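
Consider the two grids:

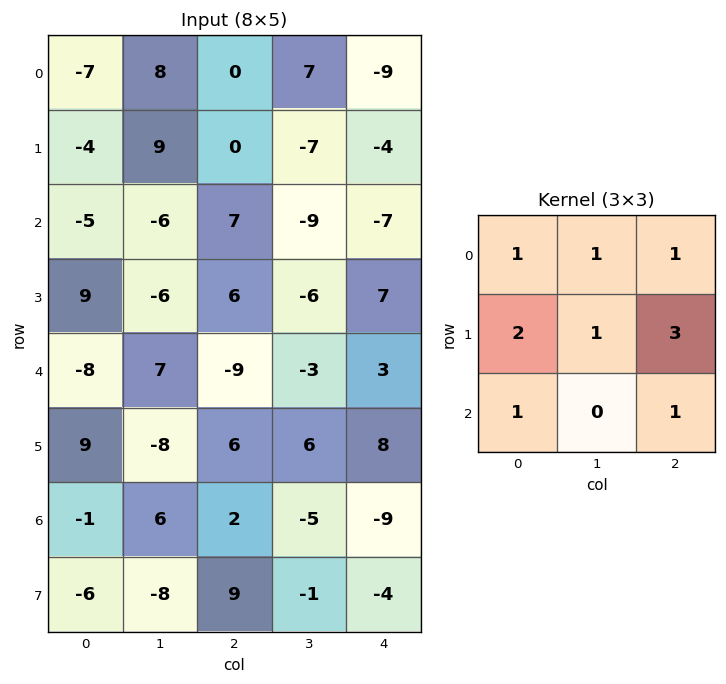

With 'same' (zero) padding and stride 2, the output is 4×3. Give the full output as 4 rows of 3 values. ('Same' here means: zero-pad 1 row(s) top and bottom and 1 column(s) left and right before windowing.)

26 39 -2
-24 -42 -42
8 -12 4
10 -6 -6

Output[0,0]: The receptive field on the zero-padded input at this output position is [0 0 0 / 0 -7 8 / 0 -4 9]. Elementwise product with the kernel and sum: 0·1 + 0·1 + 0·1 + 0·2 + -7·1 + 8·3 + 0·1 + 9·1.
Output[0,1]: The receptive field on the zero-padded input at this output position is [0 0 0 / 8 0 7 / 9 0 -7]. Elementwise product with the kernel and sum: 0·1 + 0·1 + 0·1 + 8·2 + 0·1 + 7·3 + 9·1 + -7·1.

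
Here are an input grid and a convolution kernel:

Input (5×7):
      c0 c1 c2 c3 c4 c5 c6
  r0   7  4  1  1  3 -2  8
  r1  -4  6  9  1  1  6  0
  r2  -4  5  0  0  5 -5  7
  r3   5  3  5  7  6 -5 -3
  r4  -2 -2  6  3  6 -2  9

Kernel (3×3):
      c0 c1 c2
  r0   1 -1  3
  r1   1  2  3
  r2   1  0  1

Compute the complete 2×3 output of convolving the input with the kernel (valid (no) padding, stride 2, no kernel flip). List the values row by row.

Output[0,0]: The receptive field on the input at this output position is [7 4 1 / -4 6 9 / -4 5 0]. Elementwise product with the kernel and sum: 7·1 + 4·-1 + 1·3 + -4·1 + 6·2 + 9·3 + -4·1 + 0·1.
Output[0,1]: The receptive field on the input at this output position is [1 1 3 / 9 1 1 / 0 0 5]. Elementwise product with the kernel and sum: 1·1 + 1·-1 + 3·3 + 9·1 + 1·2 + 1·3 + 0·1 + 5·1.

37 28 54
21 64 33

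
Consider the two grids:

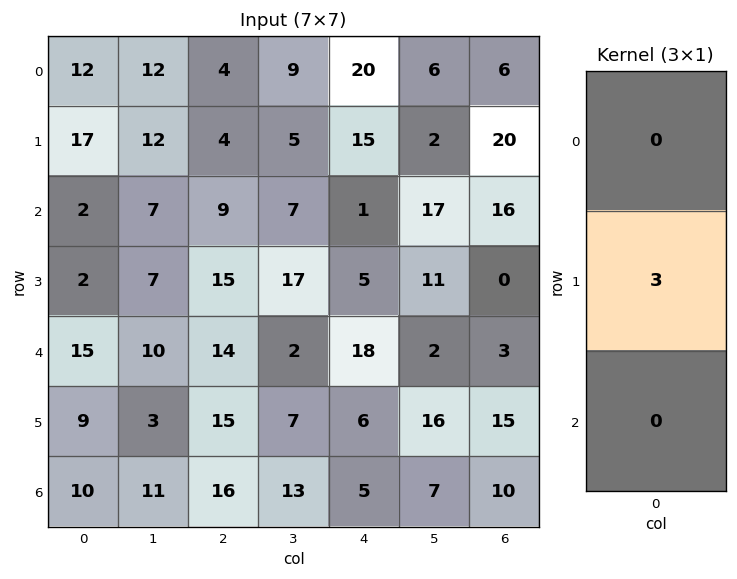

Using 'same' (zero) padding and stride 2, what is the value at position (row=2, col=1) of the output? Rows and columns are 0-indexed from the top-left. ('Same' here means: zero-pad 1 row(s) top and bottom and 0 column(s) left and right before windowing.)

42

The receptive field on the zero-padded input at this output position is [15 / 14 / 15]. Elementwise product with the kernel and sum: 14·3.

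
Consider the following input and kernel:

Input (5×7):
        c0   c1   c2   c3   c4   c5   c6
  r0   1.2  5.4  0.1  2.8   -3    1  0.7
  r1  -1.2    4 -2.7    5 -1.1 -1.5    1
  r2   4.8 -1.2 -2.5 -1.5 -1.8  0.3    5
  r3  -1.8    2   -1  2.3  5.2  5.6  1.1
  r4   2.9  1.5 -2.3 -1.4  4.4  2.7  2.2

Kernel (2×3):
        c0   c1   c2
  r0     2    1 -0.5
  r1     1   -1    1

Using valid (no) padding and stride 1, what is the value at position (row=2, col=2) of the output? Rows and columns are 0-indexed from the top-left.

-3.7

The receptive field on the input at this output position is [-2.5 -1.5 -1.8 / -1 2.3 5.2]. Elementwise product with the kernel and sum: -2.5·2 + -1.5·1 + -1.8·-0.5 + -1·1 + 2.3·-1 + 5.2·1.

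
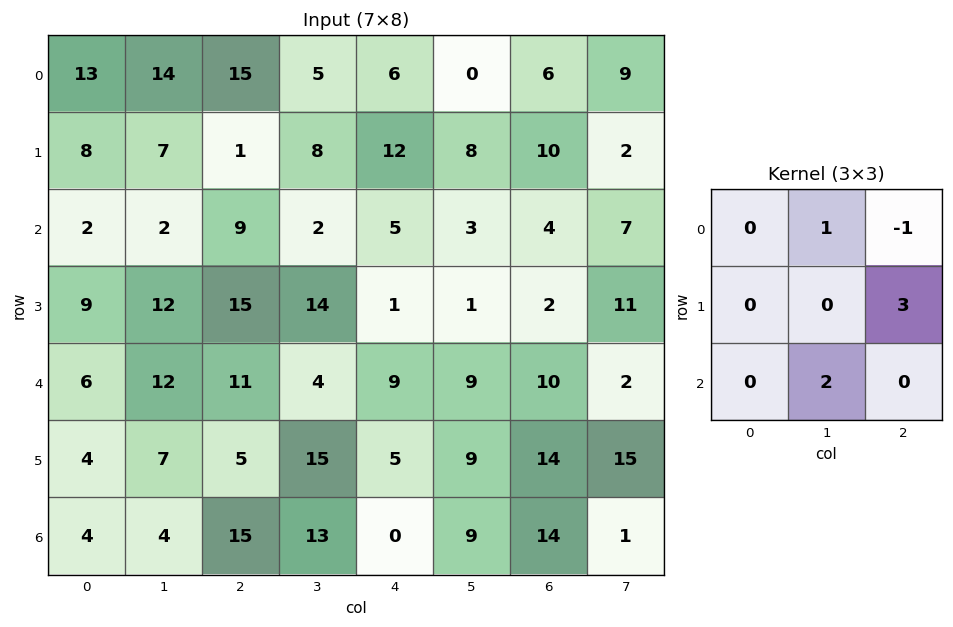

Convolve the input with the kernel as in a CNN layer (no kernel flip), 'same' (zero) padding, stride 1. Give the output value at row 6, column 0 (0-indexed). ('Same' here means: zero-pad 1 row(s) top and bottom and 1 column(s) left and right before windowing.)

9

The receptive field on the zero-padded input at this output position is [0 4 7 / 0 4 4 / 0 0 0]. Elementwise product with the kernel and sum: 4·1 + 7·-1 + 4·3 + 0·2.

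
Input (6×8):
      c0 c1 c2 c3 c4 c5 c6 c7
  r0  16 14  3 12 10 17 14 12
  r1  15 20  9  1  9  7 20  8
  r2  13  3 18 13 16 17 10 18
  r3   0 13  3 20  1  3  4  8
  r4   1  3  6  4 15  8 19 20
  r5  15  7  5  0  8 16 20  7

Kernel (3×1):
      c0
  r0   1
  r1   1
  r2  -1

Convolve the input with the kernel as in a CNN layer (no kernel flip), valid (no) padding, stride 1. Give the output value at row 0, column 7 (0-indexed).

2

The receptive field on the input at this output position is [12 / 8 / 18]. Elementwise product with the kernel and sum: 12·1 + 8·1 + 18·-1.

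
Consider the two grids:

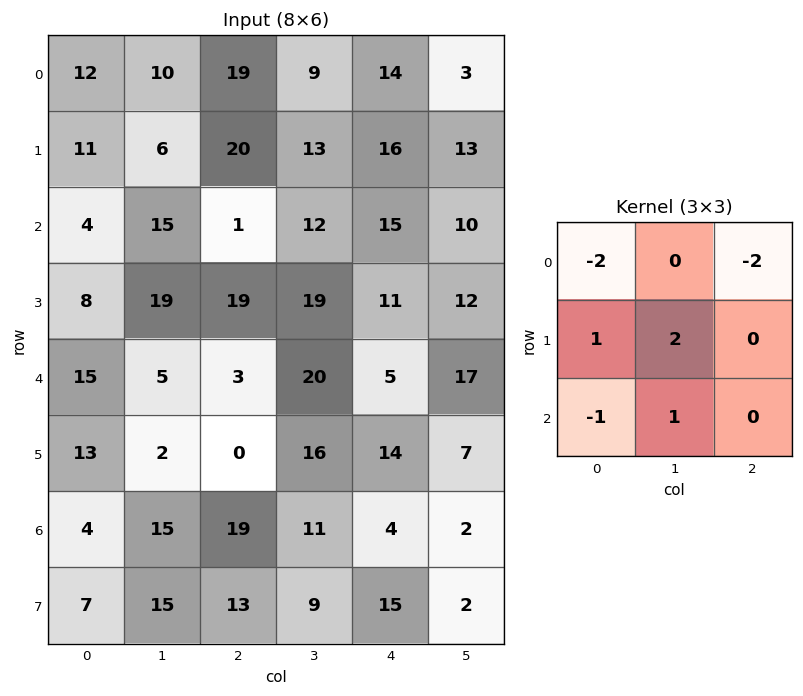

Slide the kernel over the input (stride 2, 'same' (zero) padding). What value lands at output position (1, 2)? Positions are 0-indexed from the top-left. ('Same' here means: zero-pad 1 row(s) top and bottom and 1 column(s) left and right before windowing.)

The receptive field on the zero-padded input at this output position is [13 16 13 / 12 15 10 / 19 11 12]. Elementwise product with the kernel and sum: 13·-2 + 13·-2 + 12·1 + 15·2 + 19·-1 + 11·1.

-18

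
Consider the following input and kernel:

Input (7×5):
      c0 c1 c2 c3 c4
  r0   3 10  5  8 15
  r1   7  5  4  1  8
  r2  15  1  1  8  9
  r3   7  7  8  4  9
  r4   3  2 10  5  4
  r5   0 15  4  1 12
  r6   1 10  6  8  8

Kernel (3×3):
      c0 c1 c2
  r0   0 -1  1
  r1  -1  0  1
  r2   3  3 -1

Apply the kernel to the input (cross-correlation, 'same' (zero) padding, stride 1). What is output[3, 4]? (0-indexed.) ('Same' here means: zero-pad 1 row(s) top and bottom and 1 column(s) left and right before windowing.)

14

The receptive field on the zero-padded input at this output position is [8 9 0 / 4 9 0 / 5 4 0]. Elementwise product with the kernel and sum: 9·-1 + 0·1 + 4·-1 + 0·1 + 5·3 + 4·3 + 0·-1.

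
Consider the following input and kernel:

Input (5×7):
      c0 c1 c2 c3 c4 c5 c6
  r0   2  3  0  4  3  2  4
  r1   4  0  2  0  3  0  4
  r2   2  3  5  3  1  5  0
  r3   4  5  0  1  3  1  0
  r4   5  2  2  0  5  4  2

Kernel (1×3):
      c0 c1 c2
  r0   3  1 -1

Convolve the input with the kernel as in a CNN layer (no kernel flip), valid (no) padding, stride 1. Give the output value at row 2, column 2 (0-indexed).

The receptive field on the input at this output position is [5 3 1]. Elementwise product with the kernel and sum: 5·3 + 3·1 + 1·-1.

17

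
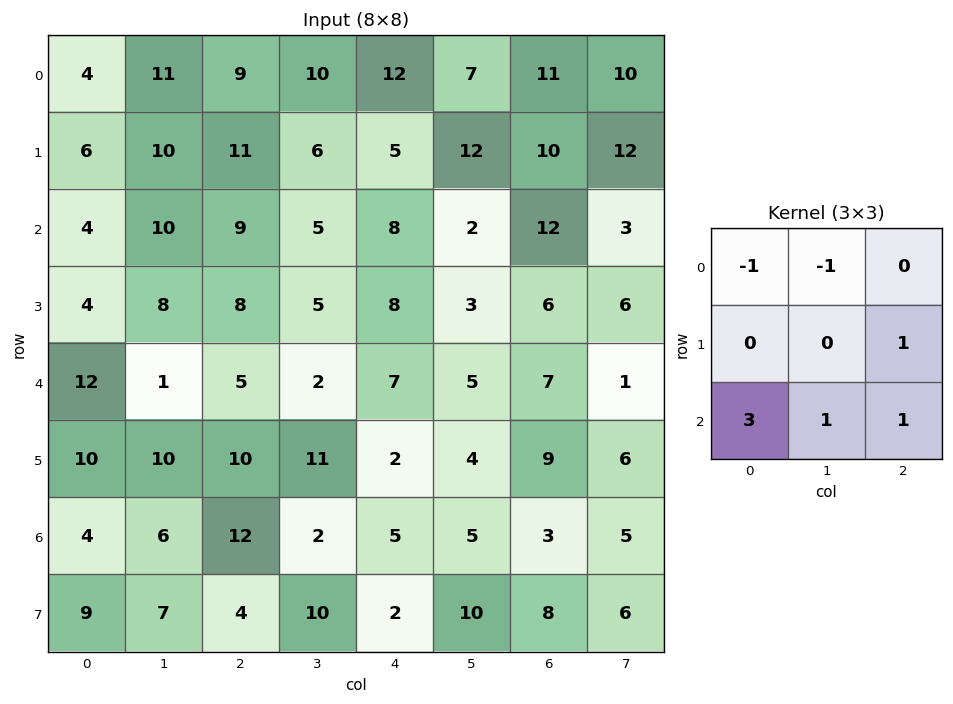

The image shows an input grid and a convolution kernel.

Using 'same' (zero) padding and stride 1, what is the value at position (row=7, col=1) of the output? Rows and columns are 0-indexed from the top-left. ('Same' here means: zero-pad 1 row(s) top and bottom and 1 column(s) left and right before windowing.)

-6

The receptive field on the zero-padded input at this output position is [4 6 12 / 9 7 4 / 0 0 0]. Elementwise product with the kernel and sum: 4·-1 + 6·-1 + 4·1 + 0·3 + 0·1 + 0·1.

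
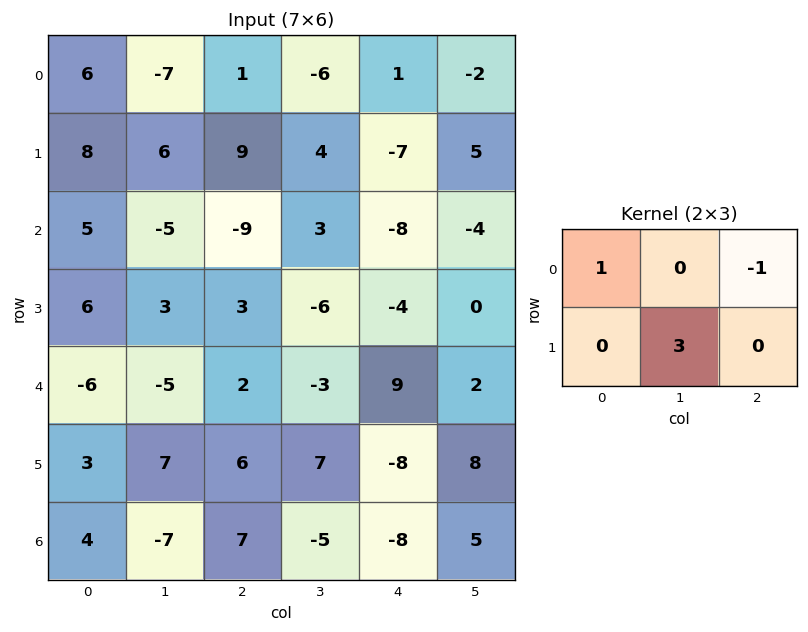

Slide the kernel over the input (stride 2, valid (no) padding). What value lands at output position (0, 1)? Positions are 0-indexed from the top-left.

12

The receptive field on the input at this output position is [1 -6 1 / 9 4 -7]. Elementwise product with the kernel and sum: 1·1 + 1·-1 + 4·3.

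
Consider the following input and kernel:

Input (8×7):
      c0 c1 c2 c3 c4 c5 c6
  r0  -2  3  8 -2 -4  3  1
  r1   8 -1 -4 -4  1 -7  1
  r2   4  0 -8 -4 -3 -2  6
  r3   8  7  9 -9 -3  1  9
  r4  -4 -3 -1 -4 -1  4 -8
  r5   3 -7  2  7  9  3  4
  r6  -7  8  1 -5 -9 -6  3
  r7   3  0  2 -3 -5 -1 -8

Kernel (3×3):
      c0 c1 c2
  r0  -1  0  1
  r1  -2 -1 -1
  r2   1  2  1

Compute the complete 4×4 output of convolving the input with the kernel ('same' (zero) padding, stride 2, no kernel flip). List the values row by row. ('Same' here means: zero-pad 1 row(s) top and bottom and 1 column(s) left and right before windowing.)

14 -25 -4 -12
18 25 -4 24
13 -1 43 10
-2 3 7 -11

Output[0,0]: The receptive field on the zero-padded input at this output position is [0 0 0 / 0 -2 3 / 0 8 -1]. Elementwise product with the kernel and sum: 0·-1 + 0·1 + 0·-2 + -2·-1 + 3·-1 + 0·1 + 8·2 + -1·1.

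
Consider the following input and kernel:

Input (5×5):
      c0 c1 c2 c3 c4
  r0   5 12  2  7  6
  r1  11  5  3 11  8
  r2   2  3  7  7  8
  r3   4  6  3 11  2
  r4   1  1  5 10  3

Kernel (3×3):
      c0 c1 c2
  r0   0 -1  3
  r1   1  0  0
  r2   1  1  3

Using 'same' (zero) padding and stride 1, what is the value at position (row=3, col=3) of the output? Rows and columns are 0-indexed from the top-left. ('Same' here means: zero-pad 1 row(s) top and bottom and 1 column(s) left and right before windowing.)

44

The receptive field on the zero-padded input at this output position is [7 7 8 / 3 11 2 / 5 10 3]. Elementwise product with the kernel and sum: 7·-1 + 8·3 + 3·1 + 5·1 + 10·1 + 3·3.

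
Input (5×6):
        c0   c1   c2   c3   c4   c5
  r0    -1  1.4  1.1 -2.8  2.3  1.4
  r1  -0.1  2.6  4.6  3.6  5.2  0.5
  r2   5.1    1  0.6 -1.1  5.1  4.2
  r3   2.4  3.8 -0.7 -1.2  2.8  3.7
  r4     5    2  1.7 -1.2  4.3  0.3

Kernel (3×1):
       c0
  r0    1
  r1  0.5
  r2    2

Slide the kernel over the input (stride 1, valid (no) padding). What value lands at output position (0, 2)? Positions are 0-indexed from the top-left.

4.6

The receptive field on the input at this output position is [1.1 / 4.6 / 0.6]. Elementwise product with the kernel and sum: 1.1·1 + 4.6·0.5 + 0.6·2.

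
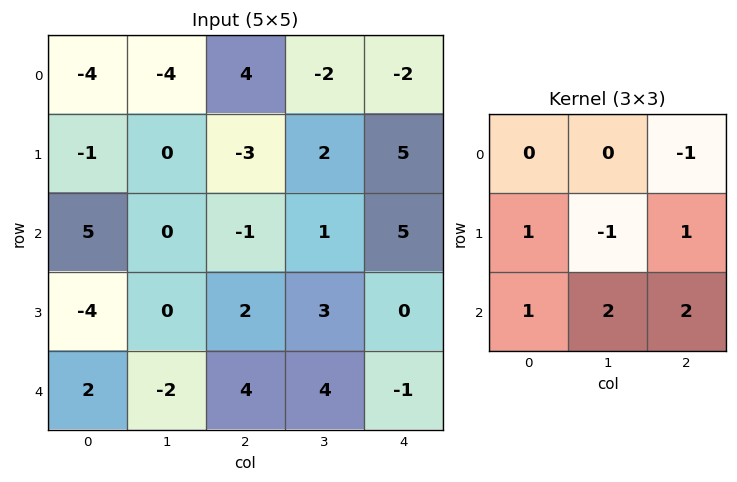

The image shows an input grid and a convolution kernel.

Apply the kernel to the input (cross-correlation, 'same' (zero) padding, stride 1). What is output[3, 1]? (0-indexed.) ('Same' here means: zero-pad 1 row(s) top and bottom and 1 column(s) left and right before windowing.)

The receptive field on the zero-padded input at this output position is [5 0 -1 / -4 0 2 / 2 -2 4]. Elementwise product with the kernel and sum: -1·-1 + -4·1 + 0·-1 + 2·1 + 2·1 + -2·2 + 4·2.

5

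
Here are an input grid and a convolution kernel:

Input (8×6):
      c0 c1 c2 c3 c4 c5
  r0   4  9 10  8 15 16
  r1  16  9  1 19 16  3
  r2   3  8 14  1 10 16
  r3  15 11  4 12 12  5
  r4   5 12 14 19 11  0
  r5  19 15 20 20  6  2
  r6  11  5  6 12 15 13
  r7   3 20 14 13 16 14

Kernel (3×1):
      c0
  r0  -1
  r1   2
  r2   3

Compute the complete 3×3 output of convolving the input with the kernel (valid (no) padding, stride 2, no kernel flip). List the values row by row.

37 34 47
42 36 47
66 44 46

Output[0,0]: The receptive field on the input at this output position is [4 / 16 / 3]. Elementwise product with the kernel and sum: 4·-1 + 16·2 + 3·3.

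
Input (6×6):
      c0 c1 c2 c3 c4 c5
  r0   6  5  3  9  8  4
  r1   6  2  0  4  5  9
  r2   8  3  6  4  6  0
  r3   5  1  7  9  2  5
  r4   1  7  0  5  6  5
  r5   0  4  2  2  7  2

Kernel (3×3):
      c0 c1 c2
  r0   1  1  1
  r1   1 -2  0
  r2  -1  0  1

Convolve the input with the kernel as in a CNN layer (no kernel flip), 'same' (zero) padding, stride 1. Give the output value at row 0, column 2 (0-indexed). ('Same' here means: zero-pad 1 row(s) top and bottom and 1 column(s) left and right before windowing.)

1

The receptive field on the zero-padded input at this output position is [0 0 0 / 5 3 9 / 2 0 4]. Elementwise product with the kernel and sum: 0·1 + 0·1 + 0·1 + 5·1 + 3·-2 + 2·-1 + 4·1.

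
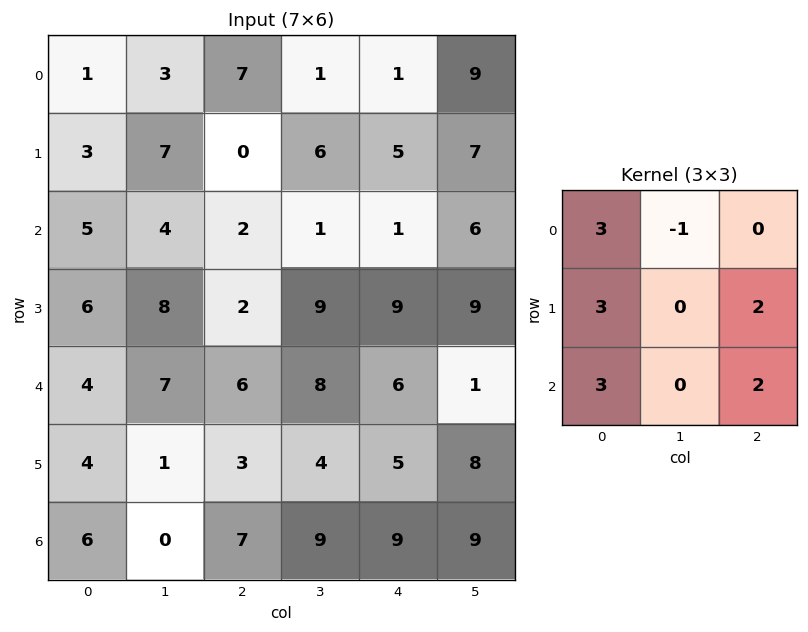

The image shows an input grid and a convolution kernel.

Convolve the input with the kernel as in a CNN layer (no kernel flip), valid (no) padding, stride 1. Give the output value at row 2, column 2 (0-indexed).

The receptive field on the input at this output position is [2 1 1 / 2 9 9 / 6 8 6]. Elementwise product with the kernel and sum: 2·3 + 1·-1 + 2·3 + 9·2 + 6·3 + 6·2.

59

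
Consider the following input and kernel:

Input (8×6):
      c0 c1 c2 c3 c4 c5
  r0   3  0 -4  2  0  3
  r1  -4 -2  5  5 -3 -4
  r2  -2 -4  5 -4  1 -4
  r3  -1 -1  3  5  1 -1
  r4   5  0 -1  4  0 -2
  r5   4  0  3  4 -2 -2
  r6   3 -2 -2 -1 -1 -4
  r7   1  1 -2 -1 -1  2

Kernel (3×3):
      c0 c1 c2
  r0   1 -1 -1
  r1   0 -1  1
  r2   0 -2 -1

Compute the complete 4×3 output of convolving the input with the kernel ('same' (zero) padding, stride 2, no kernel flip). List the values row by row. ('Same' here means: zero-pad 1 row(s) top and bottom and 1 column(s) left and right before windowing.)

7 -9 13
7 -32 6
-11 -14 9
-12 -1 5

Output[0,0]: The receptive field on the zero-padded input at this output position is [0 0 0 / 0 3 0 / 0 -4 -2]. Elementwise product with the kernel and sum: 0·1 + 0·-1 + 0·-1 + 3·-1 + 0·1 + -4·-2 + -2·-1.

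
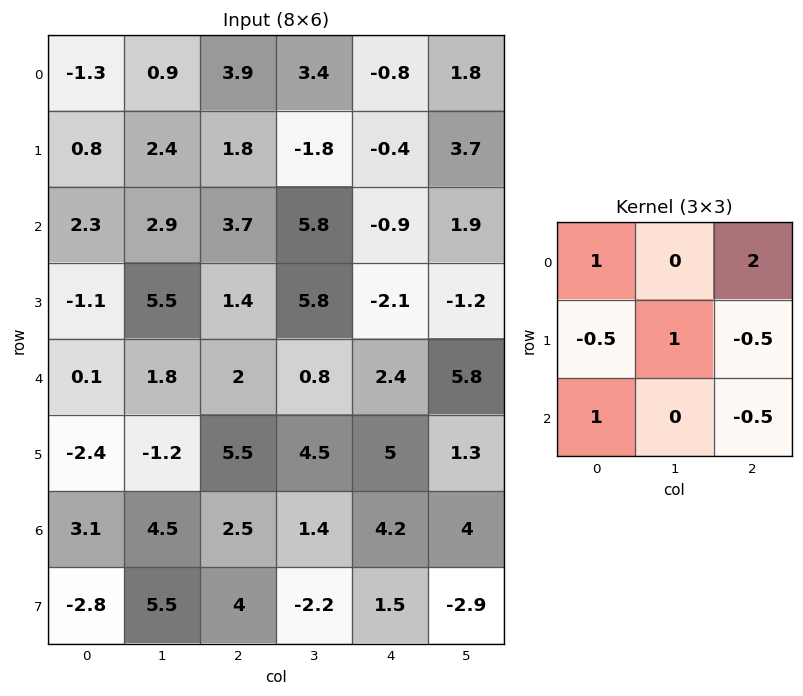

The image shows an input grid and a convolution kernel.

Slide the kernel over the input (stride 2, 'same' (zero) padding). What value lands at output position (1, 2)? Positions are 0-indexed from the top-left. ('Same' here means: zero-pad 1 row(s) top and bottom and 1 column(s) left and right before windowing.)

7.25

The receptive field on the zero-padded input at this output position is [-1.8 -0.4 3.7 / 5.8 -0.9 1.9 / 5.8 -2.1 -1.2]. Elementwise product with the kernel and sum: -1.8·1 + 3.7·2 + 5.8·-0.5 + -0.9·1 + 1.9·-0.5 + 5.8·1 + -1.2·-0.5.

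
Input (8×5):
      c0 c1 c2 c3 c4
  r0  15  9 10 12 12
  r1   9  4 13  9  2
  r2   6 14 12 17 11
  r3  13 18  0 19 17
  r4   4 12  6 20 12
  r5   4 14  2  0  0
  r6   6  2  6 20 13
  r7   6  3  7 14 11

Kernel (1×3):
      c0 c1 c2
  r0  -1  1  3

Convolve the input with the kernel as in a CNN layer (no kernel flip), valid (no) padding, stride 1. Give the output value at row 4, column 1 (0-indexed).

The receptive field on the input at this output position is [12 6 20]. Elementwise product with the kernel and sum: 12·-1 + 6·1 + 20·3.

54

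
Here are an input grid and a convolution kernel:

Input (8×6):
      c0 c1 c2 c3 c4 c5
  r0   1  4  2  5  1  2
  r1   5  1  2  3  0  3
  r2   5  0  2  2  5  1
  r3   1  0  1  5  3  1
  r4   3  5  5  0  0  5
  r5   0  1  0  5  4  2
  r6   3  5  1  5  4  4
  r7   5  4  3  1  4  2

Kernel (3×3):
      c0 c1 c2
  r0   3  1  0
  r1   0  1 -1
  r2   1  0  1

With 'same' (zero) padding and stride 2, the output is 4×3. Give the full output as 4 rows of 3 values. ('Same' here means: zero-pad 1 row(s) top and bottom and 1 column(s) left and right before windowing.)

Output[0,0]: The receptive field on the zero-padded input at this output position is [0 0 0 / 0 1 4 / 0 5 1]. Elementwise product with the kernel and sum: 0·3 + 0·1 + 1·1 + 4·-1 + 0·1 + 1·1.

-2 1 5
10 10 19
0 12 20
2 4 22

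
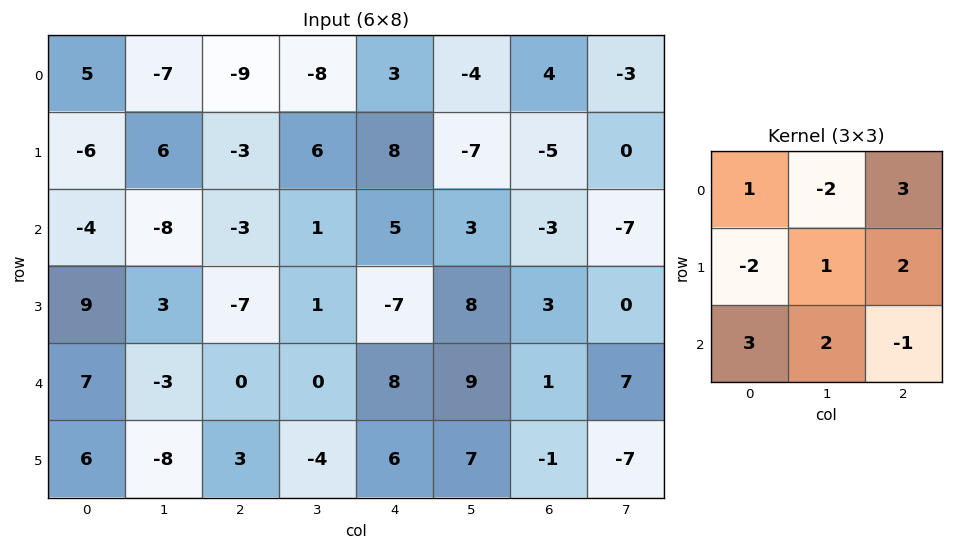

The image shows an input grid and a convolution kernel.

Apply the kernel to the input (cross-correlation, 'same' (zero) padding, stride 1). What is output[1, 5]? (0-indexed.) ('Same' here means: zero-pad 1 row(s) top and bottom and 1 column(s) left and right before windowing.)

14

The receptive field on the zero-padded input at this output position is [3 -4 4 / 8 -7 -5 / 5 3 -3]. Elementwise product with the kernel and sum: 3·1 + -4·-2 + 4·3 + 8·-2 + -7·1 + -5·2 + 5·3 + 3·2 + -3·-1.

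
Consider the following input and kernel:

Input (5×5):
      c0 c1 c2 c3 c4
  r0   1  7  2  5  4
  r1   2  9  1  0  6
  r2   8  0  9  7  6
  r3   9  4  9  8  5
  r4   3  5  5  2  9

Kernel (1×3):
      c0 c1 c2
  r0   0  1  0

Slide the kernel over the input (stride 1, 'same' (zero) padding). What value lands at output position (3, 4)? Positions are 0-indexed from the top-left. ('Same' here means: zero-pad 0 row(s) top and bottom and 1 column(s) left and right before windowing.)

The receptive field on the zero-padded input at this output position is [8 5 0]. Elementwise product with the kernel and sum: 5·1.

5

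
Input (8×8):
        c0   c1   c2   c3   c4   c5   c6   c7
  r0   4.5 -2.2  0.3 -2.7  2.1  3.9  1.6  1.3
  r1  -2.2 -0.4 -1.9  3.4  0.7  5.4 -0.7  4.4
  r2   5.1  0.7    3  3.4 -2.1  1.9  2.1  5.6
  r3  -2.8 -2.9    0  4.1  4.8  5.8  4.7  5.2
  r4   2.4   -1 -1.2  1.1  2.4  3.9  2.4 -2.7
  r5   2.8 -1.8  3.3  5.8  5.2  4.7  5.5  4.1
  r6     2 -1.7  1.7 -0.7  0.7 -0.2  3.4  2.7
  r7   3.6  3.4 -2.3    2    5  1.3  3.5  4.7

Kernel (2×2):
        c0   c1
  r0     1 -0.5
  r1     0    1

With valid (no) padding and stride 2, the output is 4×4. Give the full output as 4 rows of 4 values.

5.2 5.05 5.55 5.35
1.85 5.4 2.75 4.5
1.1 4.05 5.15 7.85
6.25 4.05 2.1 6.75

Output[0,0]: The receptive field on the input at this output position is [4.5 -2.2 / -2.2 -0.4]. Elementwise product with the kernel and sum: 4.5·1 + -2.2·-0.5 + -0.4·1.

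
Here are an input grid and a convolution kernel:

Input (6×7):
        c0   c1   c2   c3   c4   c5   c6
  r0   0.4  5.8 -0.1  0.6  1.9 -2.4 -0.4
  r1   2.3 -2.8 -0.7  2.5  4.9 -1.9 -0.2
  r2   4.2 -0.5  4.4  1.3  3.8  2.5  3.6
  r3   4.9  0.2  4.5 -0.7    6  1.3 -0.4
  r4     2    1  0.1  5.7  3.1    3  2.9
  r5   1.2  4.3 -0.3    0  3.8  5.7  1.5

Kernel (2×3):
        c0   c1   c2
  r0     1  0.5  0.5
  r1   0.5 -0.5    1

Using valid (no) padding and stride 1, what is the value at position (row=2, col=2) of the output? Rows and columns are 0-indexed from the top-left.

15.55

The receptive field on the input at this output position is [4.4 1.3 3.8 / 4.5 -0.7 6]. Elementwise product with the kernel and sum: 4.4·1 + 1.3·0.5 + 3.8·0.5 + 4.5·0.5 + -0.7·-0.5 + 6·1.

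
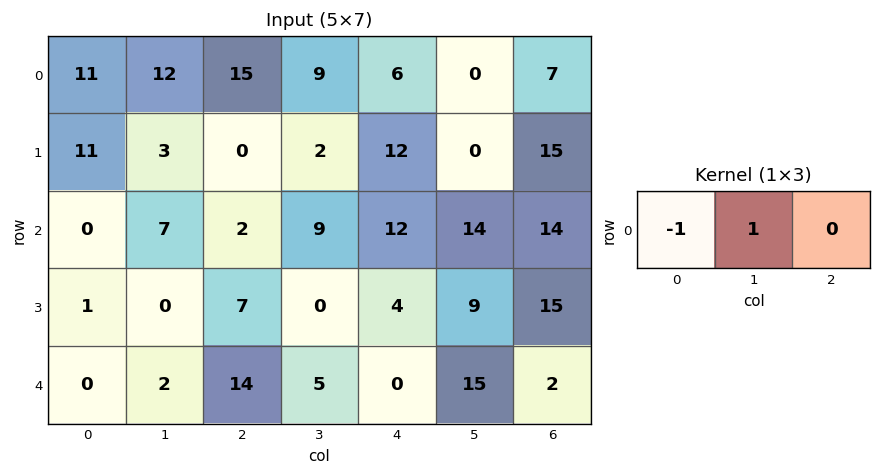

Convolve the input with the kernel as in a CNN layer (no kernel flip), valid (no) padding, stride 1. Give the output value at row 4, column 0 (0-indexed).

2

The receptive field on the input at this output position is [0 2 14]. Elementwise product with the kernel and sum: 0·-1 + 2·1.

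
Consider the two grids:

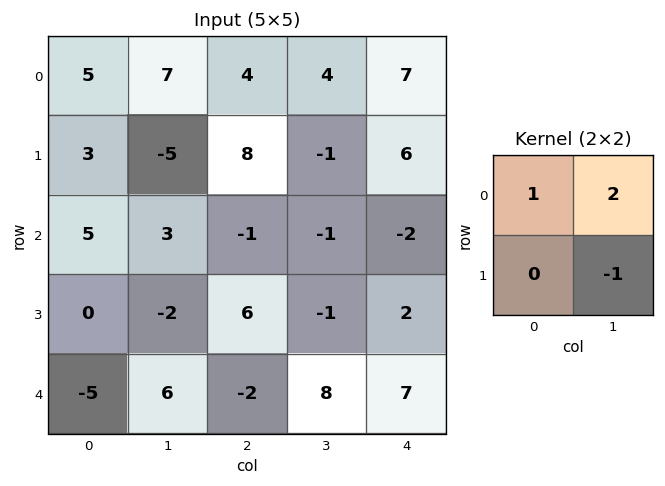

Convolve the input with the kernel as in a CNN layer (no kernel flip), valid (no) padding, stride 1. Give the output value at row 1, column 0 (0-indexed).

The receptive field on the input at this output position is [3 -5 / 5 3]. Elementwise product with the kernel and sum: 3·1 + -5·2 + 3·-1.

-10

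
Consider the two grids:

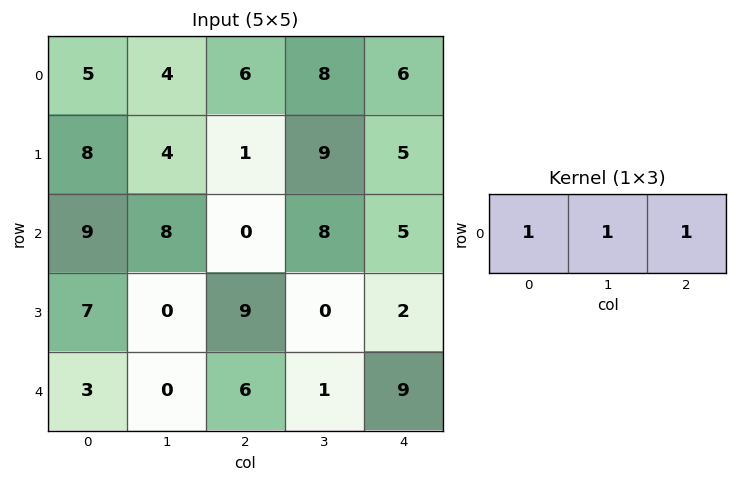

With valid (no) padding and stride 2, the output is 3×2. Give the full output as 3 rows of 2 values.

15 20
17 13
9 16

Output[0,0]: The receptive field on the input at this output position is [5 4 6]. Elementwise product with the kernel and sum: 5·1 + 4·1 + 6·1.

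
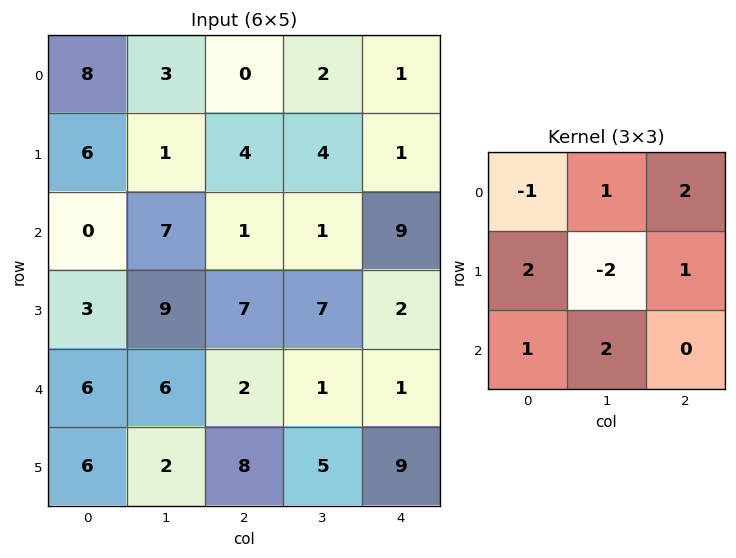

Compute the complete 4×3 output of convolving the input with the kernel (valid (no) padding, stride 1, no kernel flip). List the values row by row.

23 8 8
11 47 32
22 17 24
32 39 25

Output[0,0]: The receptive field on the input at this output position is [8 3 0 / 6 1 4 / 0 7 1]. Elementwise product with the kernel and sum: 8·-1 + 3·1 + 0·2 + 6·2 + 1·-2 + 4·1 + 0·1 + 7·2.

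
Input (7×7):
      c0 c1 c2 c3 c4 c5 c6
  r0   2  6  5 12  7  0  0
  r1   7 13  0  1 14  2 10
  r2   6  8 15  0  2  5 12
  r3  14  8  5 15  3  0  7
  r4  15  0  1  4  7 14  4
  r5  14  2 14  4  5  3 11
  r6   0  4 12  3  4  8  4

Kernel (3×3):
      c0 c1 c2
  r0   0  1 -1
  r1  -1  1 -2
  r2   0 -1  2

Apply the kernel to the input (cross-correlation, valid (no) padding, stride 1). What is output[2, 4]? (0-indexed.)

The receptive field on the input at this output position is [2 5 12 / 3 0 7 / 7 14 4]. Elementwise product with the kernel and sum: 5·1 + 12·-1 + 3·-1 + 0·1 + 7·-2 + 14·-1 + 4·2.

-30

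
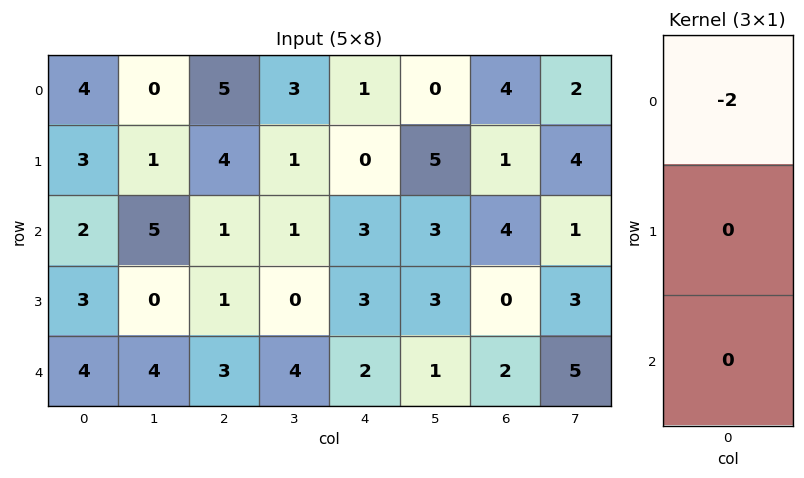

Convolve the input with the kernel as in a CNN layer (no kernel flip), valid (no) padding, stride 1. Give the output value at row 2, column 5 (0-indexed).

-6

The receptive field on the input at this output position is [3 / 3 / 1]. Elementwise product with the kernel and sum: 3·-2.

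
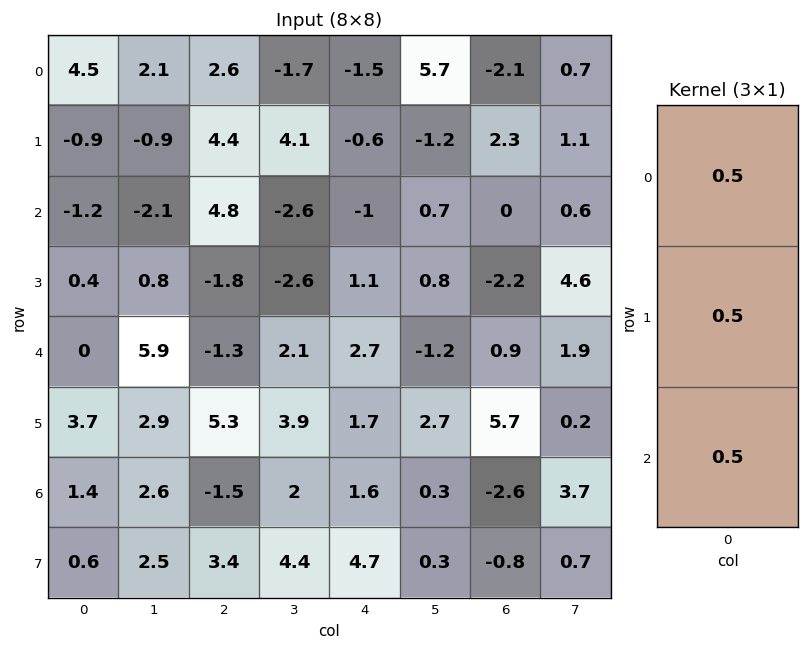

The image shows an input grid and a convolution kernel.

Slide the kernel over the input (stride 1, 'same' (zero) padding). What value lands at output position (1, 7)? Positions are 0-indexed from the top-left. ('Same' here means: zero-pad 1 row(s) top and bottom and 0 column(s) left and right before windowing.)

1.2

The receptive field on the zero-padded input at this output position is [0.7 / 1.1 / 0.6]. Elementwise product with the kernel and sum: 0.7·0.5 + 1.1·0.5 + 0.6·0.5.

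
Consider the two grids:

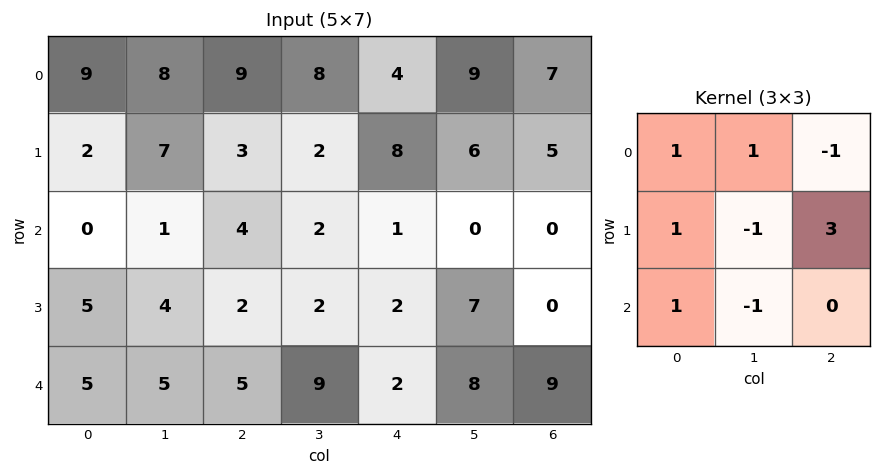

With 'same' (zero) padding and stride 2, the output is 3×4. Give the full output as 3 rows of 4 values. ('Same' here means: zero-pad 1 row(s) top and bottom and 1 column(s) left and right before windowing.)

Output[0,0]: The receptive field on the zero-padded input at this output position is [0 0 0 / 0 9 8 / 0 2 7]. Elementwise product with the kernel and sum: 0·1 + 0·1 + 0·-1 + 0·1 + 9·-1 + 8·3 + 0·1 + 2·-1.

13 27 25 3
-7 13 5 18
11 31 28 6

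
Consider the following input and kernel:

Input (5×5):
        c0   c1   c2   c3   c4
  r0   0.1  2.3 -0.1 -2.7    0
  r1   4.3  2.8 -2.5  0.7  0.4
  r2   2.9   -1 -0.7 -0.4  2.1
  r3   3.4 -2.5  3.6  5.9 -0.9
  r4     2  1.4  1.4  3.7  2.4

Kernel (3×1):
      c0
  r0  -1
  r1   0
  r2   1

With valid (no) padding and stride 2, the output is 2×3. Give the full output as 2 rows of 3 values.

2.8 -0.6 2.1
-0.9 2.1 0.3

Output[0,0]: The receptive field on the input at this output position is [0.1 / 4.3 / 2.9]. Elementwise product with the kernel and sum: 0.1·-1 + 2.9·1.
Output[0,1]: The receptive field on the input at this output position is [-0.1 / -2.5 / -0.7]. Elementwise product with the kernel and sum: -0.1·-1 + -0.7·1.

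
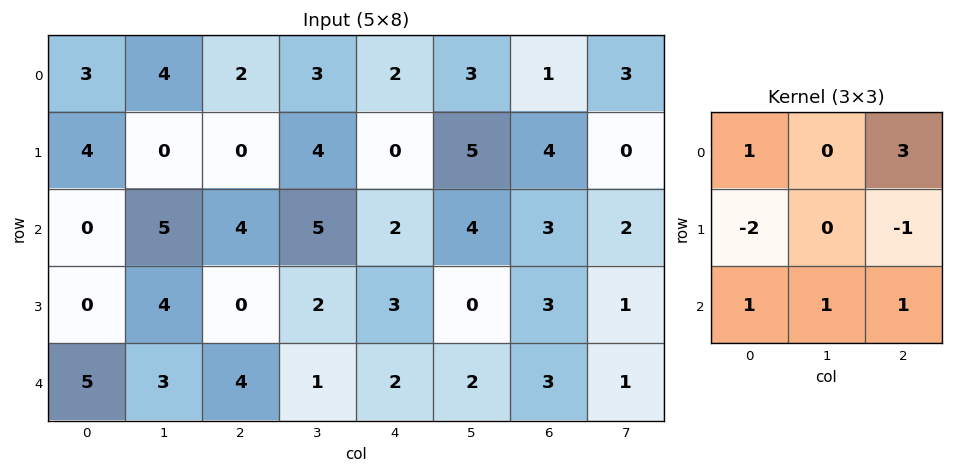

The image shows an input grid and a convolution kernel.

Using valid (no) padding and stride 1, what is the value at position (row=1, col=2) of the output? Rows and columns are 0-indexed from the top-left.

The receptive field on the input at this output position is [0 4 0 / 4 5 2 / 0 2 3]. Elementwise product with the kernel and sum: 0·1 + 0·3 + 4·-2 + 2·-1 + 0·1 + 2·1 + 3·1.

-5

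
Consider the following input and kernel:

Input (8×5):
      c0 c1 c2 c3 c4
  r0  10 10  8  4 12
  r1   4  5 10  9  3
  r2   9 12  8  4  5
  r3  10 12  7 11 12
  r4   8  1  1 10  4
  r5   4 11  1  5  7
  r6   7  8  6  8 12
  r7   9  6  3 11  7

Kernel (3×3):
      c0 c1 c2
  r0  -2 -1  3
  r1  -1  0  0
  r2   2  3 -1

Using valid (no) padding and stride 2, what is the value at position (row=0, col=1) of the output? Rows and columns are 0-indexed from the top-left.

The receptive field on the input at this output position is [8 4 12 / 10 9 3 / 8 4 5]. Elementwise product with the kernel and sum: 8·-2 + 4·-1 + 12·3 + 10·-1 + 8·2 + 4·3 + 5·-1.

29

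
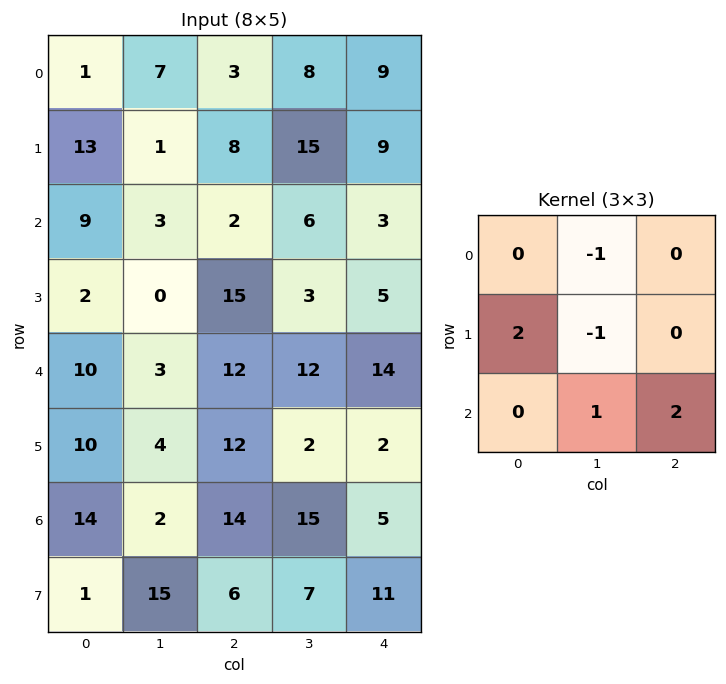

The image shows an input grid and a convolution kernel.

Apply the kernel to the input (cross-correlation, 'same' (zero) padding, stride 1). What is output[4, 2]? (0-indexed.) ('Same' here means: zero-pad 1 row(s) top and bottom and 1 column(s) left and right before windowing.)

-5

The receptive field on the zero-padded input at this output position is [0 15 3 / 3 12 12 / 4 12 2]. Elementwise product with the kernel and sum: 15·-1 + 3·2 + 12·-1 + 12·1 + 2·2.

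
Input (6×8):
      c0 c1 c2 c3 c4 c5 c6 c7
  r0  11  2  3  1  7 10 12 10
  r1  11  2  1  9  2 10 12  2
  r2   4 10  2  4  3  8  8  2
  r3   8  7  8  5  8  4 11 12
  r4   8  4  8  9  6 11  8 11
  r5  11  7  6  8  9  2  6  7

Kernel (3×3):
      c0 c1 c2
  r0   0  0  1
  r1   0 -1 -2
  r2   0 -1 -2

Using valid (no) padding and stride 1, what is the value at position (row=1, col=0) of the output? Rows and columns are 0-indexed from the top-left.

-36

The receptive field on the input at this output position is [11 2 1 / 4 10 2 / 8 7 8]. Elementwise product with the kernel and sum: 1·1 + 10·-1 + 2·-2 + 7·-1 + 8·-2.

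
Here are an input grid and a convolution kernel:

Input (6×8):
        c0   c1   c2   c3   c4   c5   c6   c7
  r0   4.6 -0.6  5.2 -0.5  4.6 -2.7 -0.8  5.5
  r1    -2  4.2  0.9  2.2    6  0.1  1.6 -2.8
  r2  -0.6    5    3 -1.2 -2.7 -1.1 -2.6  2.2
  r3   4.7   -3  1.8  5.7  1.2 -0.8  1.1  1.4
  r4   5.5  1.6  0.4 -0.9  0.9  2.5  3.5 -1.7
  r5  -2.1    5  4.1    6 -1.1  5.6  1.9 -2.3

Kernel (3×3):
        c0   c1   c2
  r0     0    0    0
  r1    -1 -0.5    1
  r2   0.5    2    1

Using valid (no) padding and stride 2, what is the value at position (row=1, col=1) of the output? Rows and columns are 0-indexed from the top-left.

The receptive field on the input at this output position is [3 -1.2 -2.7 / 1.8 5.7 1.2 / 0.4 -0.9 0.9]. Elementwise product with the kernel and sum: 1.8·-1 + 5.7·-0.5 + 1.2·1 + 0.4·0.5 + -0.9·2 + 0.9·1.

-4.15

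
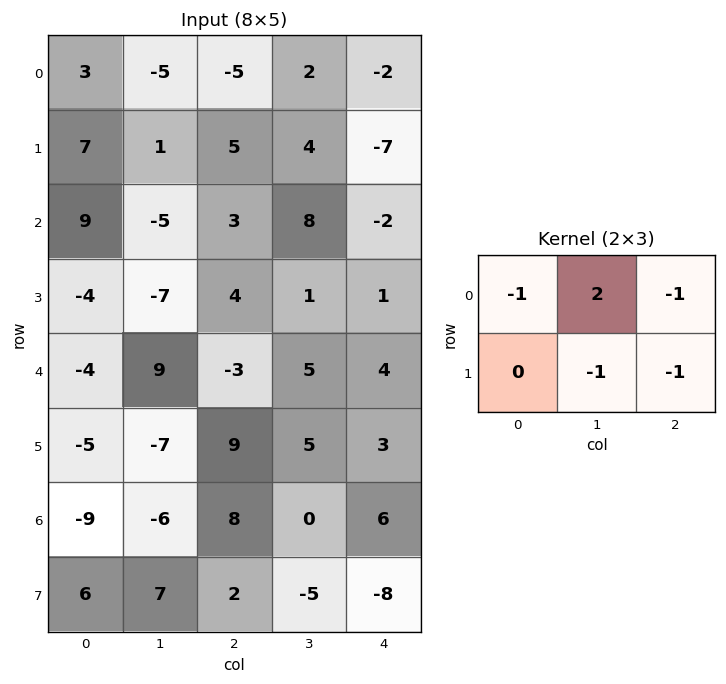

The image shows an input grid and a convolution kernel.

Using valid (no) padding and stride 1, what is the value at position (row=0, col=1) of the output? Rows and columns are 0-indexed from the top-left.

-16

The receptive field on the input at this output position is [-5 -5 2 / 1 5 4]. Elementwise product with the kernel and sum: -5·-1 + -5·2 + 2·-1 + 5·-1 + 4·-1.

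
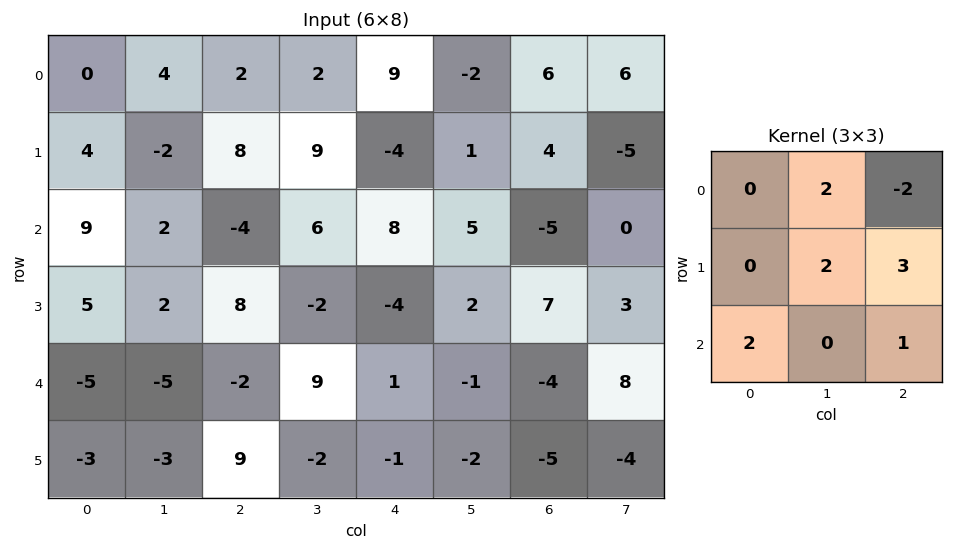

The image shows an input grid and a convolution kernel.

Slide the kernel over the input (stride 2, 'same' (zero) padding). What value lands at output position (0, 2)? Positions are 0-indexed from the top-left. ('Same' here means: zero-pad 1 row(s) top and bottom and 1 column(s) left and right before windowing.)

31

The receptive field on the zero-padded input at this output position is [0 0 0 / 2 9 -2 / 9 -4 1]. Elementwise product with the kernel and sum: 0·2 + 0·-2 + 9·2 + -2·3 + 9·2 + 1·1.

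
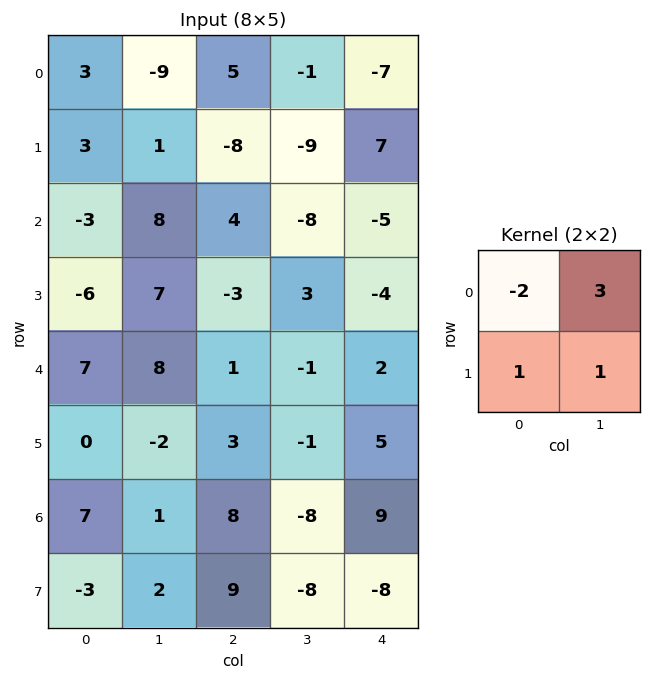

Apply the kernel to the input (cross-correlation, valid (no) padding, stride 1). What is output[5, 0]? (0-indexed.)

2

The receptive field on the input at this output position is [0 -2 / 7 1]. Elementwise product with the kernel and sum: 0·-2 + -2·3 + 7·1 + 1·1.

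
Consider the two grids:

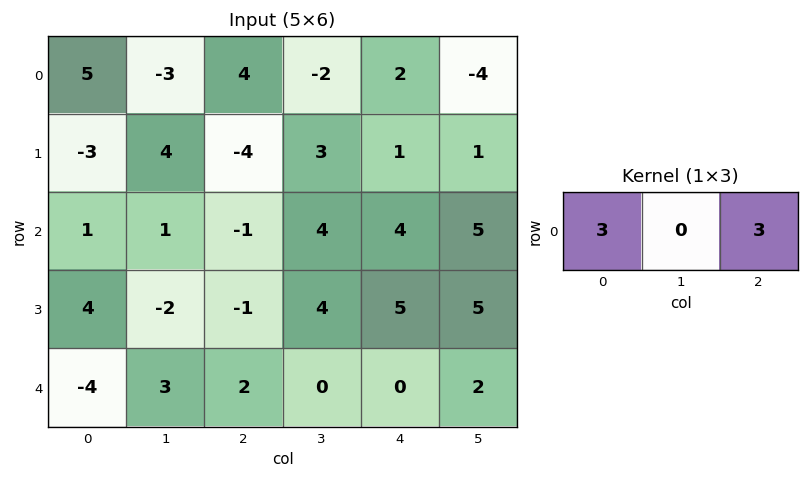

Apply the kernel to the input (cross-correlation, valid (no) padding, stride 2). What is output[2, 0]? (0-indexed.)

The receptive field on the input at this output position is [-4 3 2]. Elementwise product with the kernel and sum: -4·3 + 2·3.

-6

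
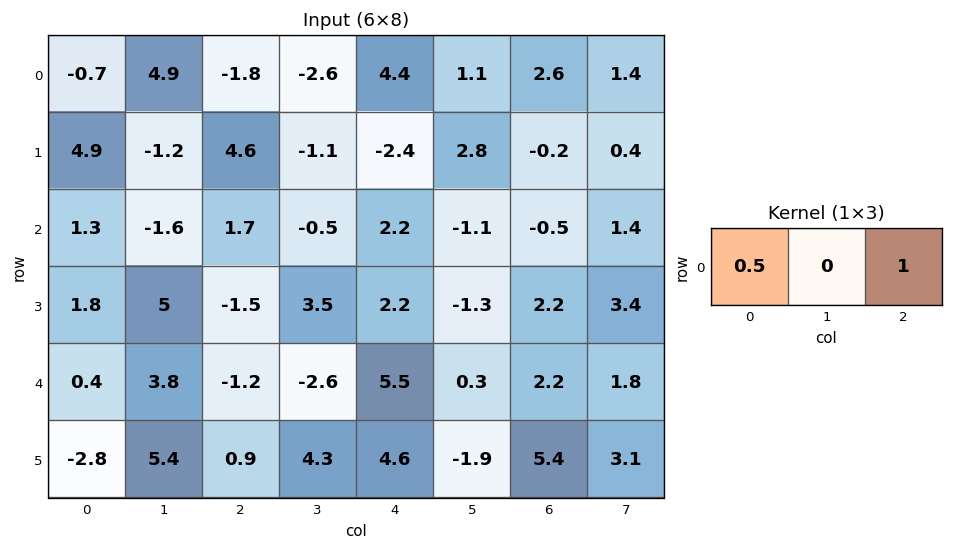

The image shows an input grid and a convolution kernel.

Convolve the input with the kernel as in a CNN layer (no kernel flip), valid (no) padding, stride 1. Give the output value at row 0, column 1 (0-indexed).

-0.15

The receptive field on the input at this output position is [4.9 -1.8 -2.6]. Elementwise product with the kernel and sum: 4.9·0.5 + -2.6·1.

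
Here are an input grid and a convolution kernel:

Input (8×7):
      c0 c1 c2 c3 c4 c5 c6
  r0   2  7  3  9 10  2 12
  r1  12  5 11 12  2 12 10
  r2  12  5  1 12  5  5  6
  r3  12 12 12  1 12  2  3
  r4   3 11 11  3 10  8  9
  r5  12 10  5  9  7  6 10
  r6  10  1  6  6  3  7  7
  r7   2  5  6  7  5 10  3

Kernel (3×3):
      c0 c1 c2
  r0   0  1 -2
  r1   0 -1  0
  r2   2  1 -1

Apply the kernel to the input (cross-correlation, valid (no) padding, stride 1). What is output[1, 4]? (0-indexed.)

10

The receptive field on the input at this output position is [2 12 10 / 5 5 6 / 12 2 3]. Elementwise product with the kernel and sum: 12·1 + 10·-2 + 5·-1 + 12·2 + 2·1 + 3·-1.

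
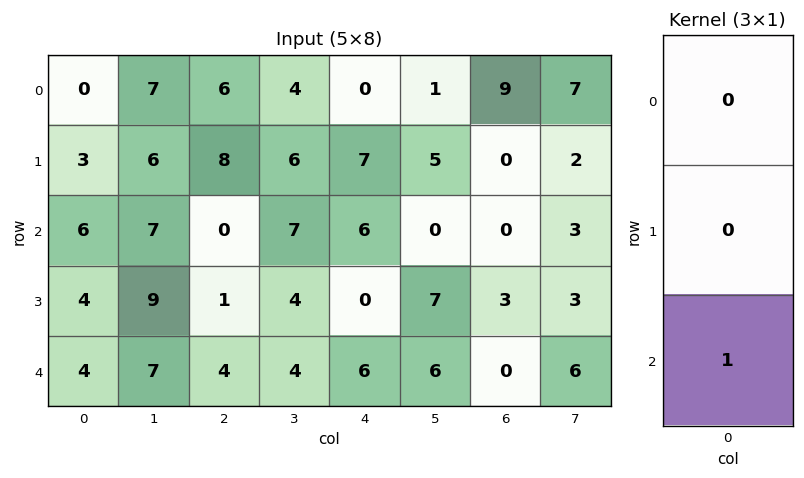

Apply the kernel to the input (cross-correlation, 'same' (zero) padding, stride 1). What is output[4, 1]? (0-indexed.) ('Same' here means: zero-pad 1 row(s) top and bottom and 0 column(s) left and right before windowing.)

The receptive field on the zero-padded input at this output position is [9 / 7 / 0]. Elementwise product with the kernel and sum: 0·1.

0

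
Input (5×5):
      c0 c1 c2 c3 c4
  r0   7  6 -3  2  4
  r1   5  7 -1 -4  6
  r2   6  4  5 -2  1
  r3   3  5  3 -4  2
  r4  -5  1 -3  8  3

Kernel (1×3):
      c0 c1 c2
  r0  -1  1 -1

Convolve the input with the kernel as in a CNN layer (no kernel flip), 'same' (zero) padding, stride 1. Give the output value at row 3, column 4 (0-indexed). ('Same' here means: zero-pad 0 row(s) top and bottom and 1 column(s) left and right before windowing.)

The receptive field on the zero-padded input at this output position is [-4 2 0]. Elementwise product with the kernel and sum: -4·-1 + 2·1 + 0·-1.

6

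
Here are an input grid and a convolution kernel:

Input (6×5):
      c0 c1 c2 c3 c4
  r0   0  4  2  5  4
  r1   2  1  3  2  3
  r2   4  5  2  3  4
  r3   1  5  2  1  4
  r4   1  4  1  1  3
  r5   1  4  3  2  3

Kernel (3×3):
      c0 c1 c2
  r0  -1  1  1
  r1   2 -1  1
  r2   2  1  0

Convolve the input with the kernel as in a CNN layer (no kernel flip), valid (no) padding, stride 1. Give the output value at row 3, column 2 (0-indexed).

The receptive field on the input at this output position is [2 1 4 / 1 1 3 / 3 2 3]. Elementwise product with the kernel and sum: 2·-1 + 1·1 + 4·1 + 1·2 + 1·-1 + 3·1 + 3·2 + 2·1.

15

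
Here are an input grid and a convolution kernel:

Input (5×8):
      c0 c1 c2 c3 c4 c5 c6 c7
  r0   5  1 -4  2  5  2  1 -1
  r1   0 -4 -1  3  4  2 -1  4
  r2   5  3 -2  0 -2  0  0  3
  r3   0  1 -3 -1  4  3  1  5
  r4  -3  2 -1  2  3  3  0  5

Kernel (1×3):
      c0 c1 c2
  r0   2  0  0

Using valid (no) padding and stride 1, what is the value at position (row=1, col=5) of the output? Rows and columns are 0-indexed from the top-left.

The receptive field on the input at this output position is [2 -1 4]. Elementwise product with the kernel and sum: 2·2.

4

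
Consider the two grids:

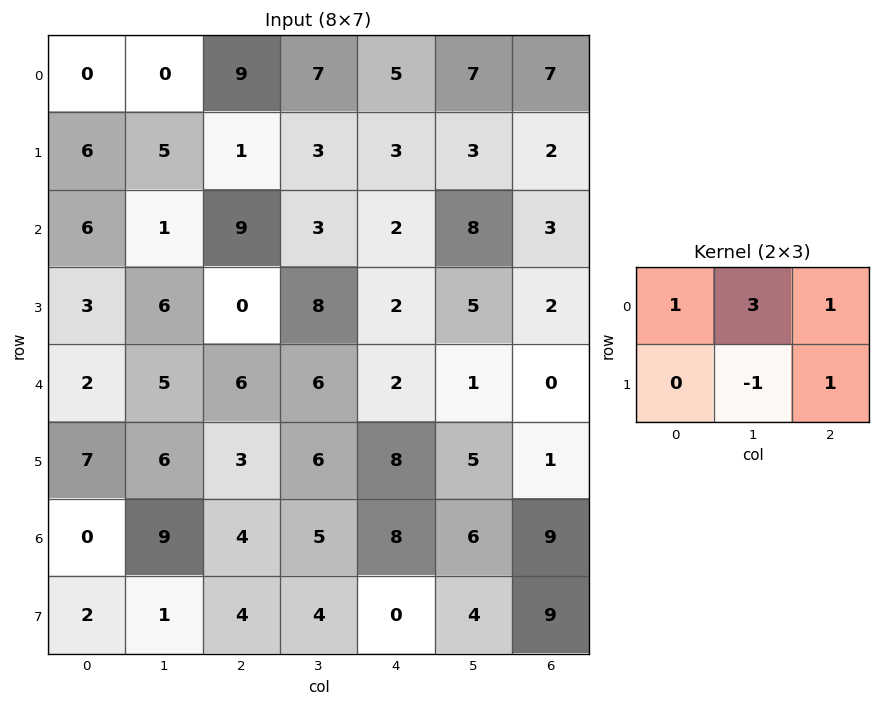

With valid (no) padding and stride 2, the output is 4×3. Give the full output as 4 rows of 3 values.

Output[0,0]: The receptive field on the input at this output position is [0 0 9 / 6 5 1]. Elementwise product with the kernel and sum: 0·1 + 0·3 + 9·1 + 5·-1 + 1·1.

5 35 32
12 14 26
20 28 1
34 23 40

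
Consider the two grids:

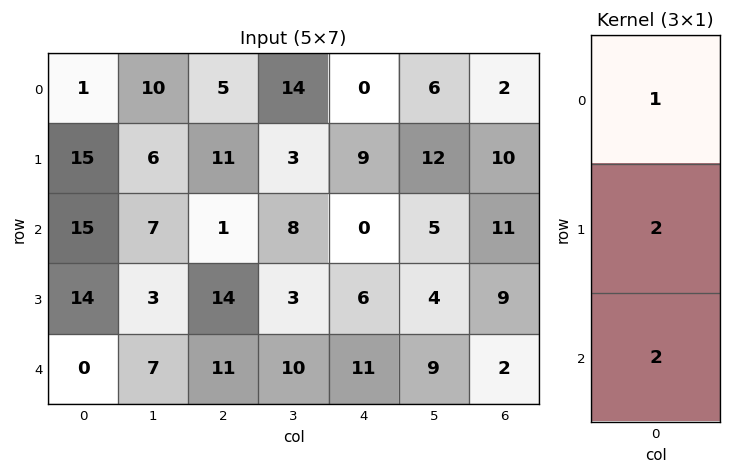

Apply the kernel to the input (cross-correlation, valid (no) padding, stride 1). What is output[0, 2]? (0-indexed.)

29

The receptive field on the input at this output position is [5 / 11 / 1]. Elementwise product with the kernel and sum: 5·1 + 11·2 + 1·2.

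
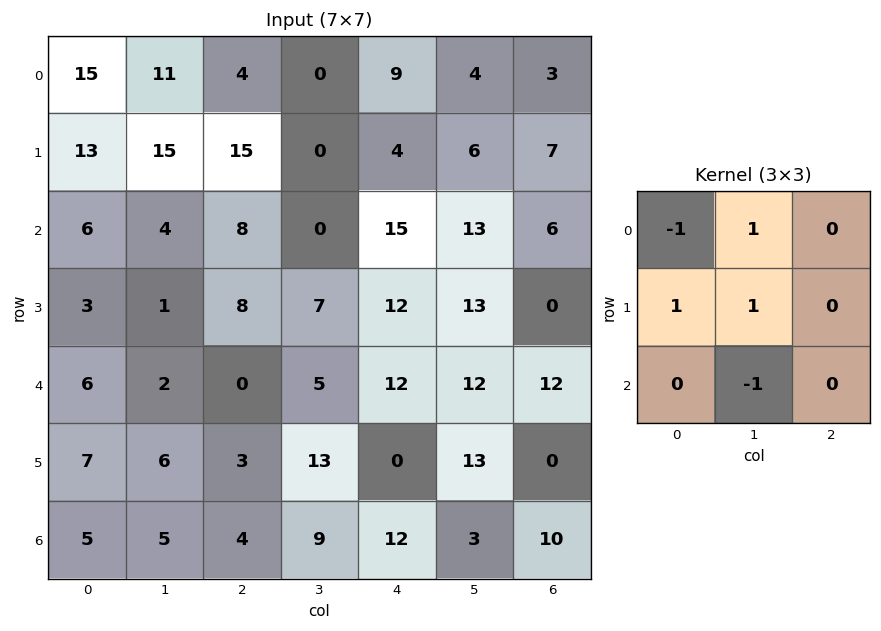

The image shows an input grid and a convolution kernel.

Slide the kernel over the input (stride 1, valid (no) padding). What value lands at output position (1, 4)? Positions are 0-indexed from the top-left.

17

The receptive field on the input at this output position is [4 6 7 / 15 13 6 / 12 13 0]. Elementwise product with the kernel and sum: 4·-1 + 6·1 + 15·1 + 13·1 + 13·-1.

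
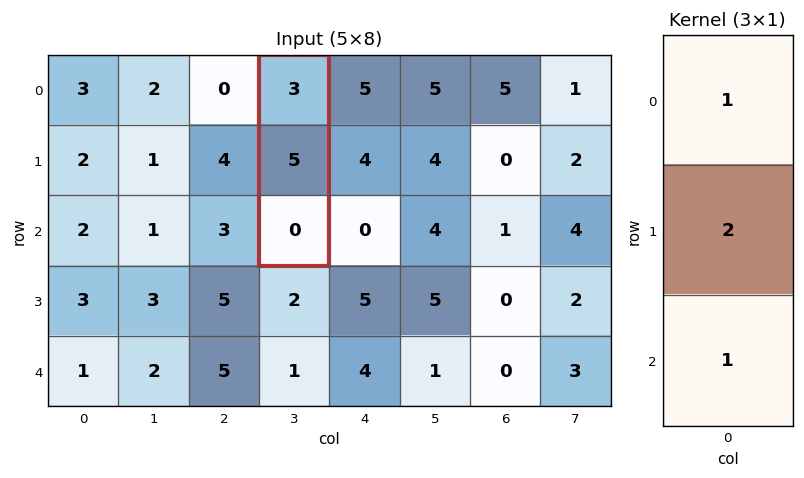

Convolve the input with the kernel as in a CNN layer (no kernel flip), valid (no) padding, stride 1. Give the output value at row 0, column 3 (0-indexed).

The receptive field on the input at this output position is [3 / 5 / 0]. Elementwise product with the kernel and sum: 3·1 + 5·2 + 0·1.

13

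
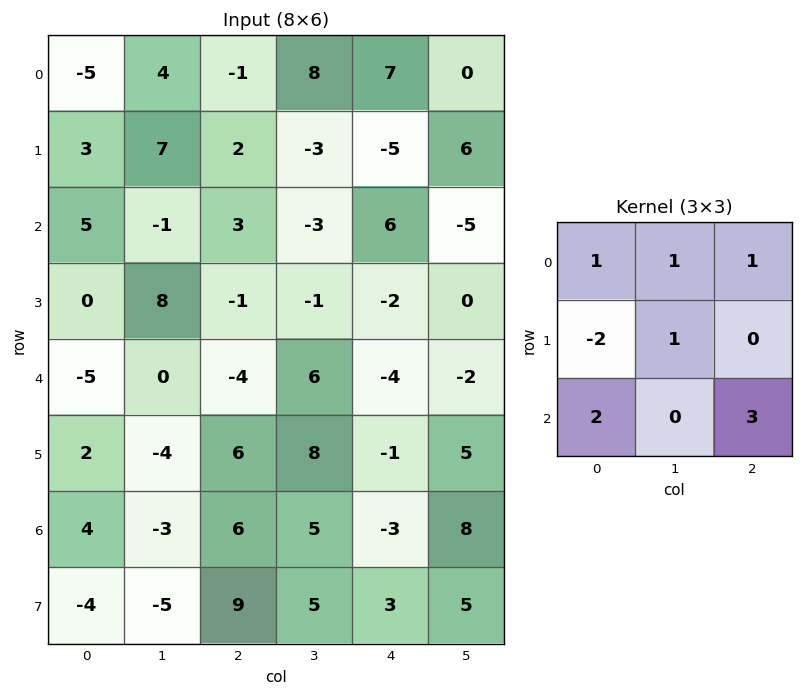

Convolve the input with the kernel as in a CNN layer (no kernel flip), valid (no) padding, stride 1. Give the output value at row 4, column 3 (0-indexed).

17

The receptive field on the input at this output position is [6 -4 -2 / 8 -1 5 / 5 -3 8]. Elementwise product with the kernel and sum: 6·1 + -4·1 + -2·1 + 8·-2 + -1·1 + 5·2 + 8·3.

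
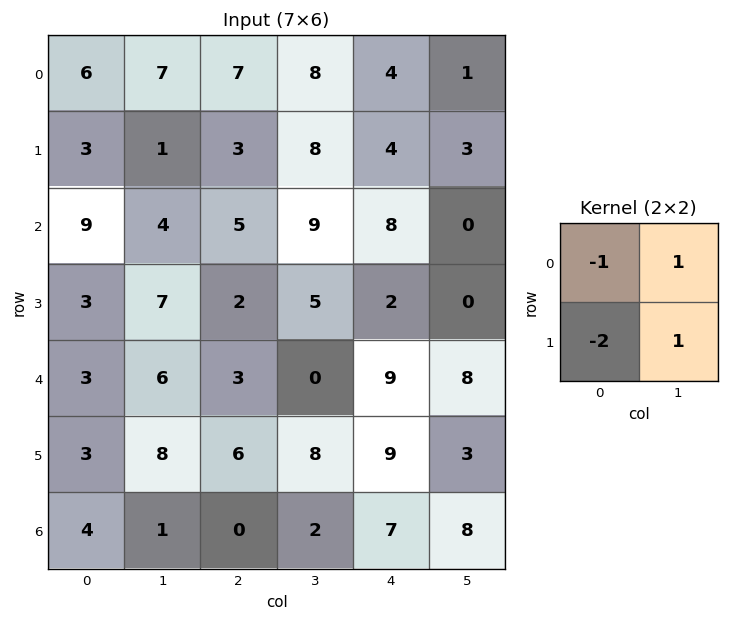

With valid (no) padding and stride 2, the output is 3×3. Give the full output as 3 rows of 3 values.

Output[0,0]: The receptive field on the input at this output position is [6 7 / 3 1]. Elementwise product with the kernel and sum: 6·-1 + 7·1 + 3·-2 + 1·1.

-4 3 -8
-4 5 -12
5 -7 -16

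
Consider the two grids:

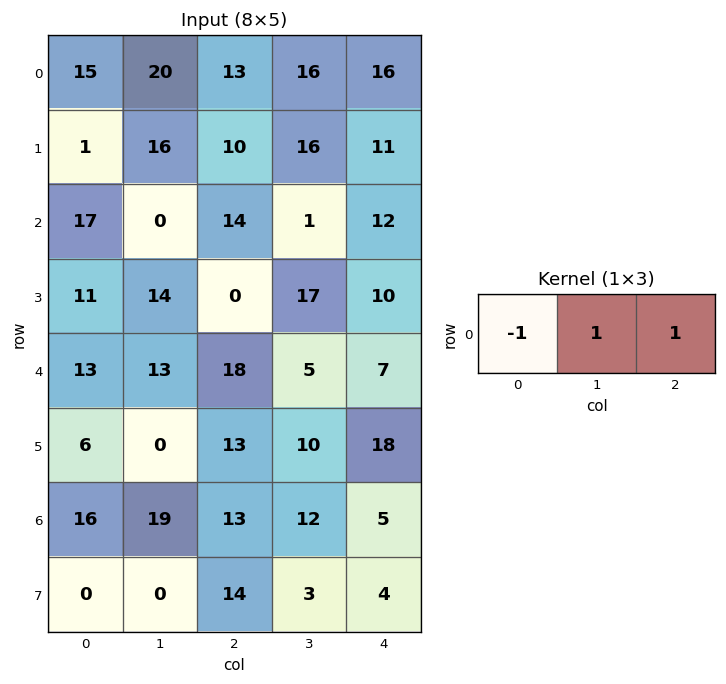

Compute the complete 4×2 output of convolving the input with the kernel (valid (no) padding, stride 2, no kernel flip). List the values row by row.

18 19
-3 -1
18 -6
16 4

Output[0,0]: The receptive field on the input at this output position is [15 20 13]. Elementwise product with the kernel and sum: 15·-1 + 20·1 + 13·1.
Output[0,1]: The receptive field on the input at this output position is [13 16 16]. Elementwise product with the kernel and sum: 13·-1 + 16·1 + 16·1.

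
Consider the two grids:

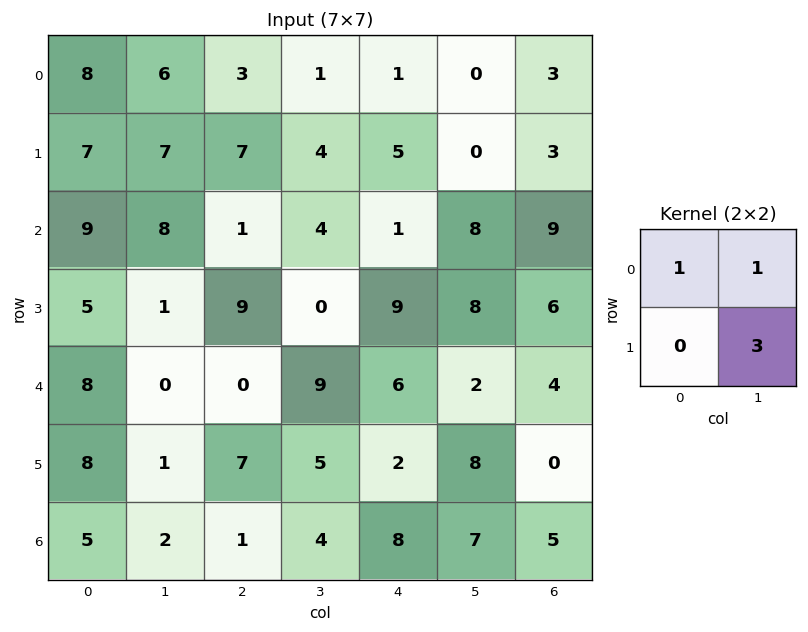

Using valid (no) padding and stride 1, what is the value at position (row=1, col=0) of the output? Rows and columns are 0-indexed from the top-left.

The receptive field on the input at this output position is [7 7 / 9 8]. Elementwise product with the kernel and sum: 7·1 + 7·1 + 8·3.

38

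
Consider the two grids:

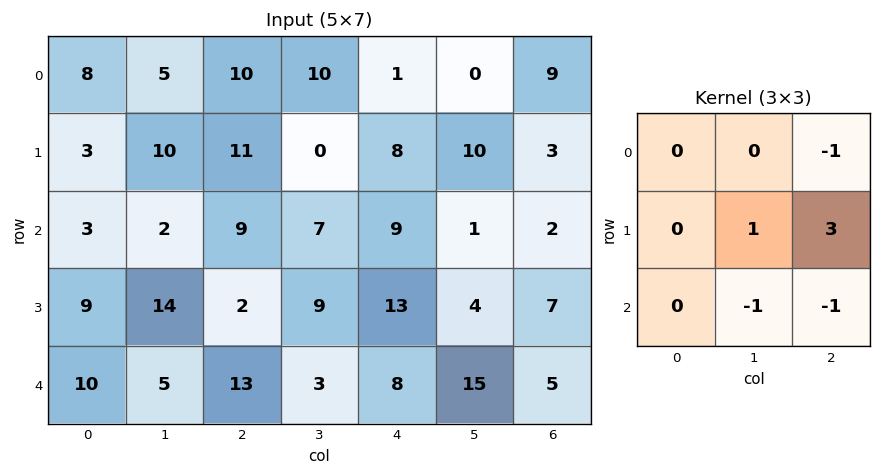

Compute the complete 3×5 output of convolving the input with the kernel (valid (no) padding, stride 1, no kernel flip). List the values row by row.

22 -15 7 28 7
2 19 4 -15 -7
-7 6 28 1 3

Output[0,0]: The receptive field on the input at this output position is [8 5 10 / 3 10 11 / 3 2 9]. Elementwise product with the kernel and sum: 10·-1 + 10·1 + 11·3 + 2·-1 + 9·-1.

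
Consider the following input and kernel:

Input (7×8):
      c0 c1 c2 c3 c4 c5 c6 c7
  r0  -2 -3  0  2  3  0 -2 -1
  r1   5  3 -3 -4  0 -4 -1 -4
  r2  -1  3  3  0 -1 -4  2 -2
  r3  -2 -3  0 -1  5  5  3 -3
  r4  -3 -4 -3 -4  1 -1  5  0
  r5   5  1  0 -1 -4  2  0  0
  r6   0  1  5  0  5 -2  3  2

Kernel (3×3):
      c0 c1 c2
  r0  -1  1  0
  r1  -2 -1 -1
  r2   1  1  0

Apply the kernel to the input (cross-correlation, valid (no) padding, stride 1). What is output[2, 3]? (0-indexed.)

The receptive field on the input at this output position is [0 -1 -4 / -1 5 5 / -4 1 -1]. Elementwise product with the kernel and sum: 0·-1 + -1·1 + -1·-2 + 5·-1 + 5·-1 + -4·1 + 1·1.

-12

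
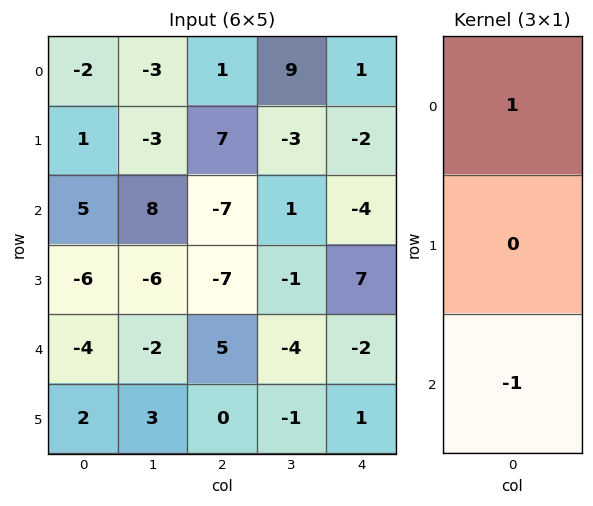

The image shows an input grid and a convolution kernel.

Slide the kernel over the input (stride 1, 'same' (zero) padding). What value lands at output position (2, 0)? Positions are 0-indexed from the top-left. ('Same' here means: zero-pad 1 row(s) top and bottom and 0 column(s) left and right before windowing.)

7

The receptive field on the zero-padded input at this output position is [1 / 5 / -6]. Elementwise product with the kernel and sum: 1·1 + -6·-1.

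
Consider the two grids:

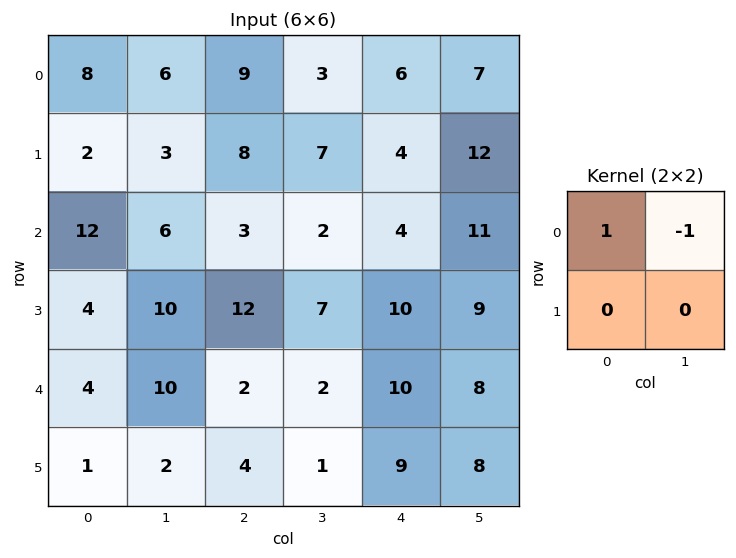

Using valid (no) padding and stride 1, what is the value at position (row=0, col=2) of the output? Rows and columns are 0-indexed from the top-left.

6

The receptive field on the input at this output position is [9 3 / 8 7]. Elementwise product with the kernel and sum: 9·1 + 3·-1.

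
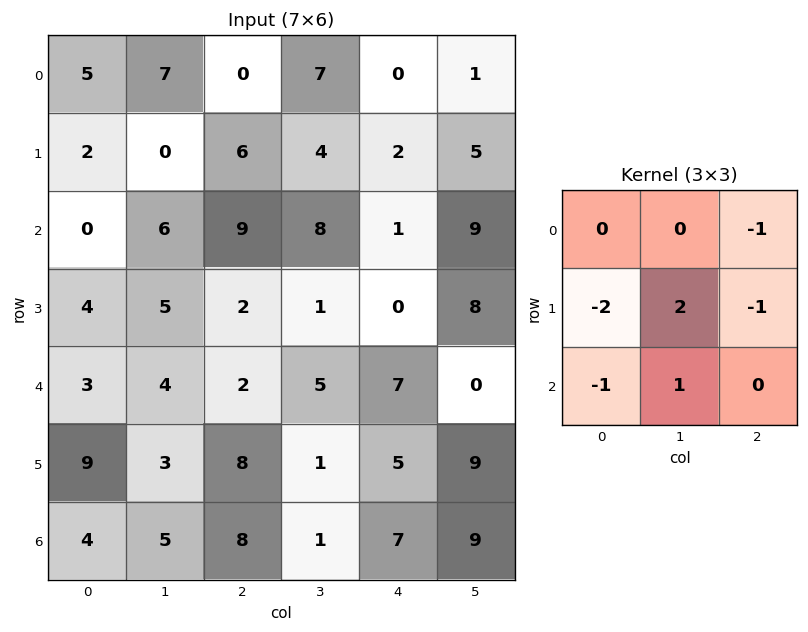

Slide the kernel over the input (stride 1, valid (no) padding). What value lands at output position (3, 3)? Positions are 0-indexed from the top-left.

0

The receptive field on the input at this output position is [1 0 8 / 5 7 0 / 1 5 9]. Elementwise product with the kernel and sum: 8·-1 + 5·-2 + 7·2 + 0·-1 + 1·-1 + 5·1.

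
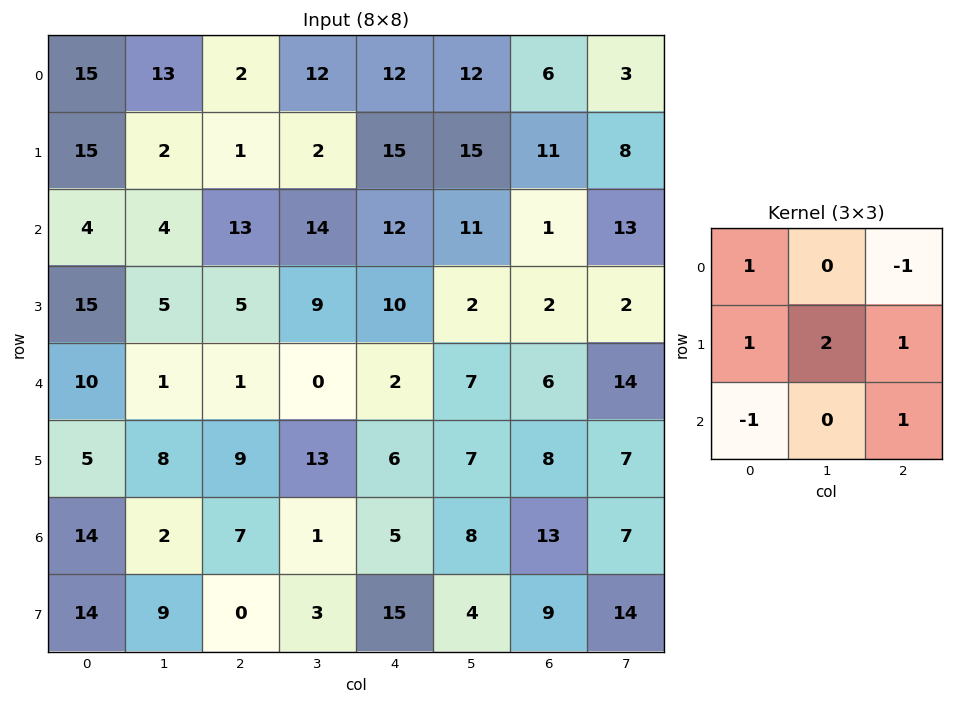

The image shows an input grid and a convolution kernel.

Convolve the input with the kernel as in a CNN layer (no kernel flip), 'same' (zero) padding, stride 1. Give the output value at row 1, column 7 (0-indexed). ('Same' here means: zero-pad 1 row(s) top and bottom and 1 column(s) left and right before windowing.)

32

The receptive field on the zero-padded input at this output position is [6 3 0 / 11 8 0 / 1 13 0]. Elementwise product with the kernel and sum: 6·1 + 0·-1 + 11·1 + 8·2 + 0·1 + 1·-1 + 0·1.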